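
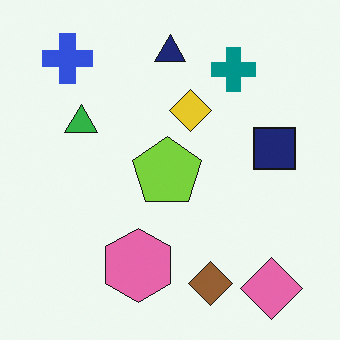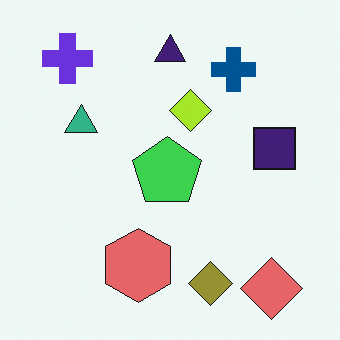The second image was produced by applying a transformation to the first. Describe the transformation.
The transformation is: hue-shifted by a small amount.

Every shape's color has rotated by the same amount around the hue wheel — a uniform hue shift.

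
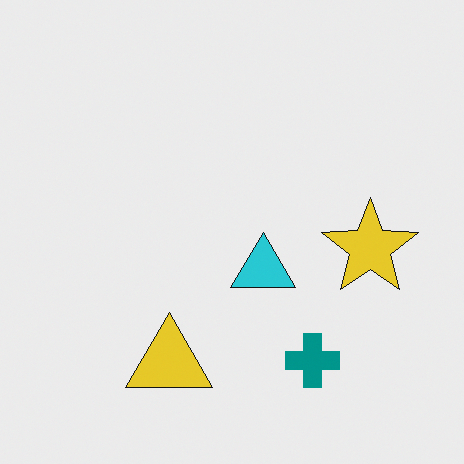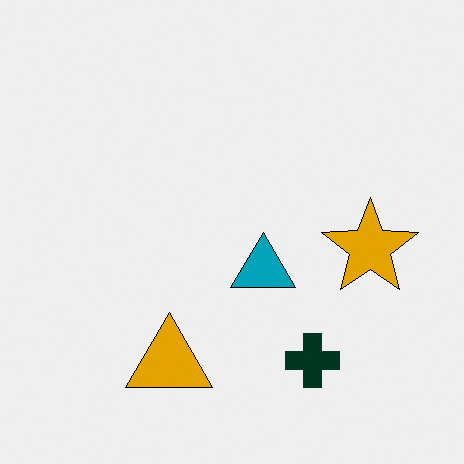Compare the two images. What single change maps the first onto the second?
Boosted in contrast.

Tones are pushed away from mid-grey across the whole image — a global contrast change.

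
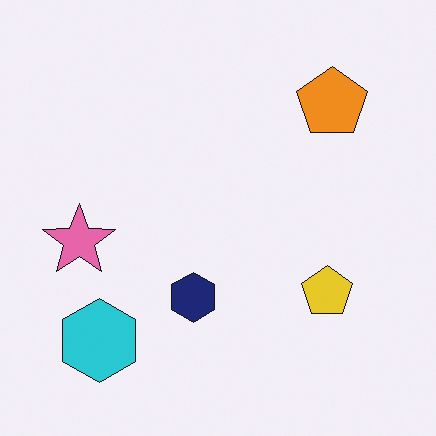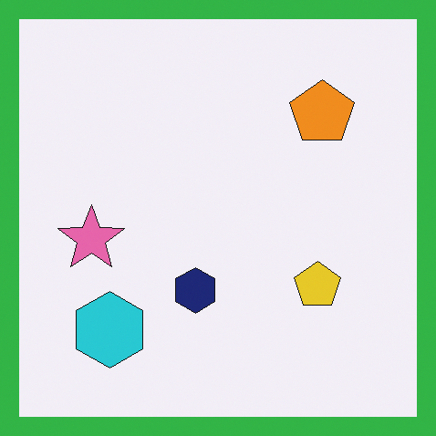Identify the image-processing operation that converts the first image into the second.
It was framed with a green border.

A solid green frame runs around the edge of the second image, with the content slightly shrunk inside it.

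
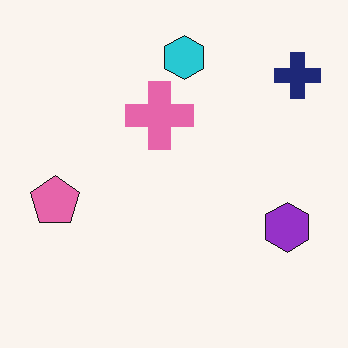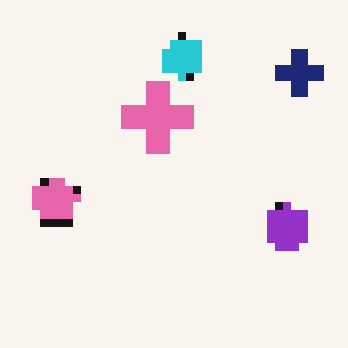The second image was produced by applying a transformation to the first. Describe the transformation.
Pixelated into visible square blocks.

Shapes are reduced to large square blocks; fine edges and outlines are lost — a downscale-then-upscale (mosaic) effect.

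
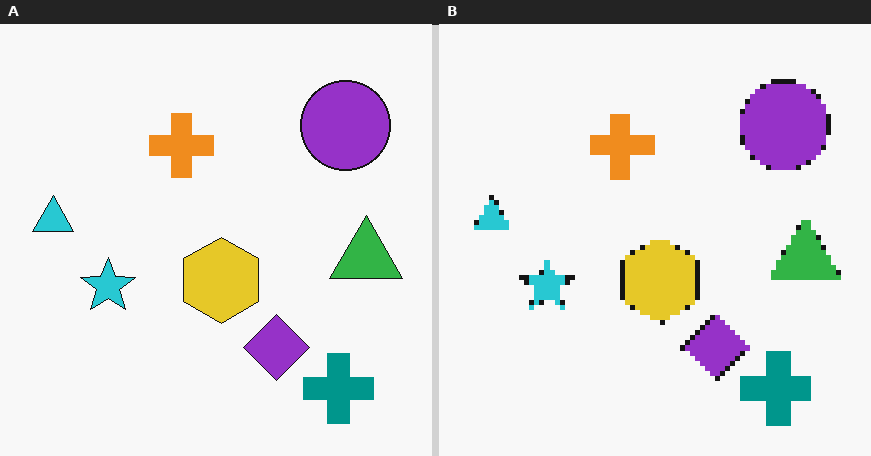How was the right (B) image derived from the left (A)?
The transformation is: lightly pixelated (a mild mosaic effect).

Shapes are reduced to large square blocks; fine edges and outlines are lost — a downscale-then-upscale (mosaic) effect.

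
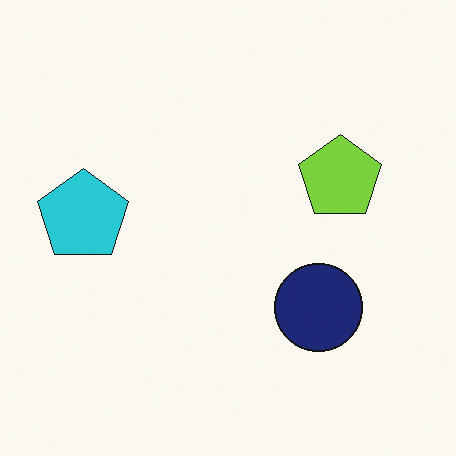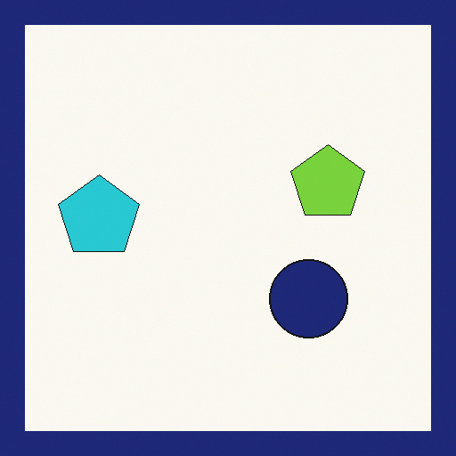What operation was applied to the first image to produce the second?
It was framed with a navy border.

A solid navy frame runs around the edge of the second image, with the content slightly shrunk inside it.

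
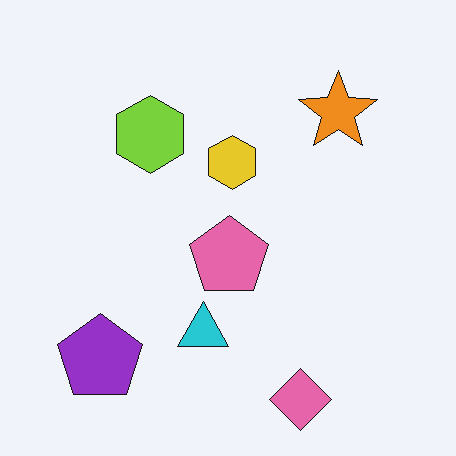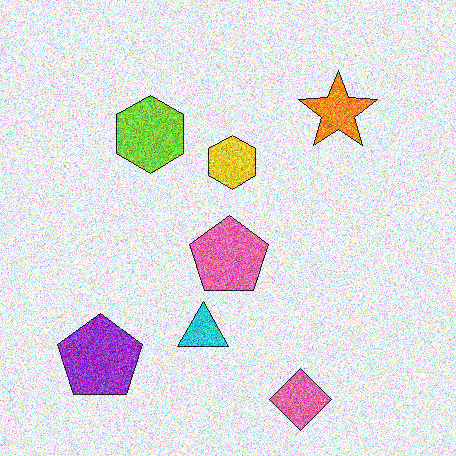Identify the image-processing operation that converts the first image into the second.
It was degraded with a thick layer of grain.

Random speckle covers the whole image, including the flat background.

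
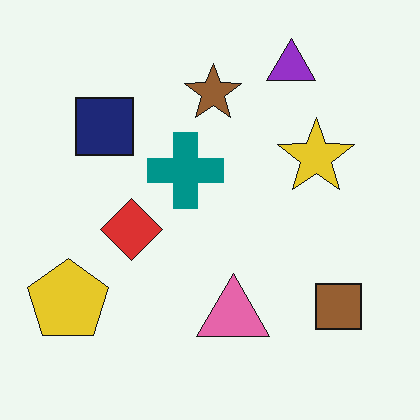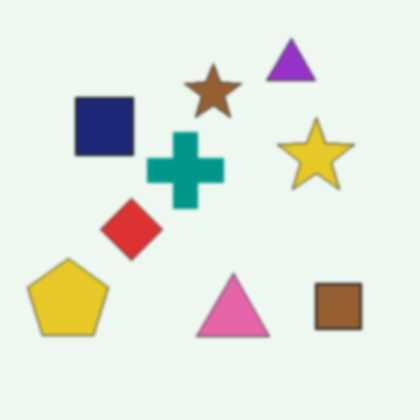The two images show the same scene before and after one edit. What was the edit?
This is the original image slightly softened.

Shape edges and outlines are uniformly softened across the whole image.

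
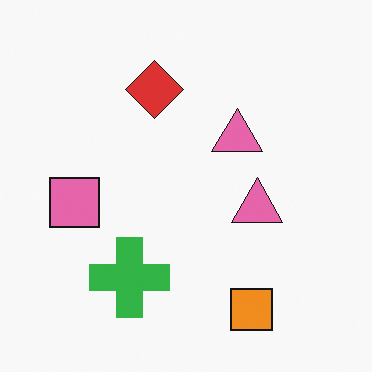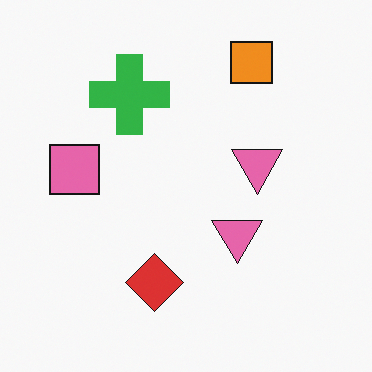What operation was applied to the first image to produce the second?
This is the original image flipped vertically (top ↔ bottom).

The orange square is in the bottom-right of the first image and the top-right of the second — shapes on opposite sides of the horizontal midline have swapped in a mirror flip.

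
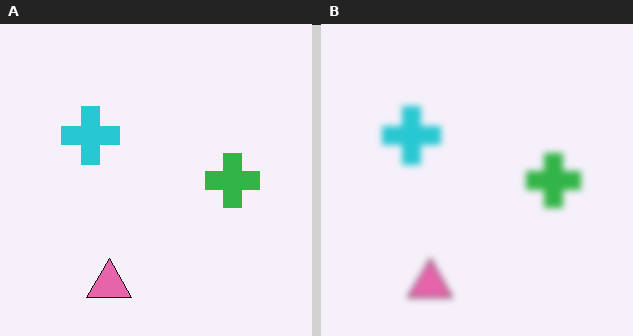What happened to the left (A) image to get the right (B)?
The right (B) image is the left (A) moderately blurred.

Shape edges and outlines are uniformly softened across the whole image.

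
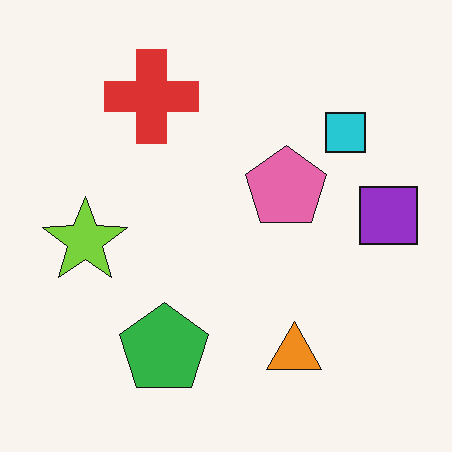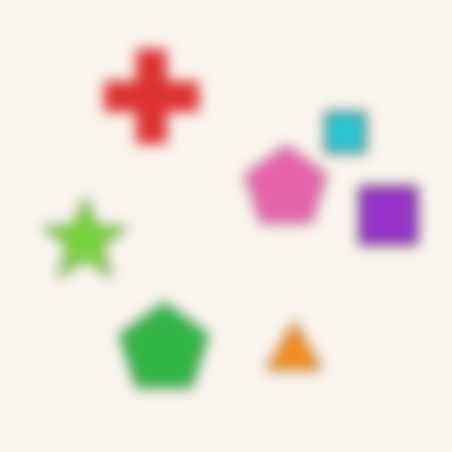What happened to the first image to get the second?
The transformation is: strongly gaussian-blurred.

Shape edges and outlines are uniformly softened across the whole image.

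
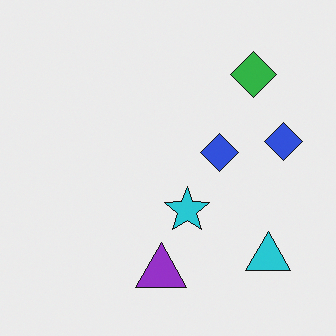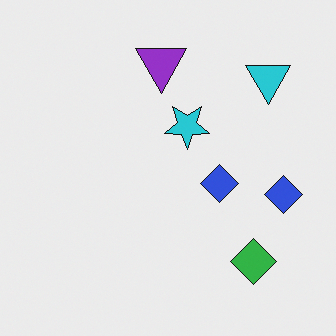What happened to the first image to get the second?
It was flipped vertically (top ↔ bottom).

The purple triangle is in the bottom of the first image and the top of the second — shapes on opposite sides of the horizontal midline have swapped in a mirror flip.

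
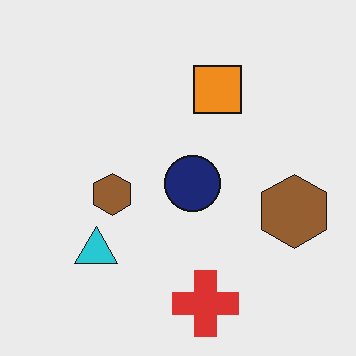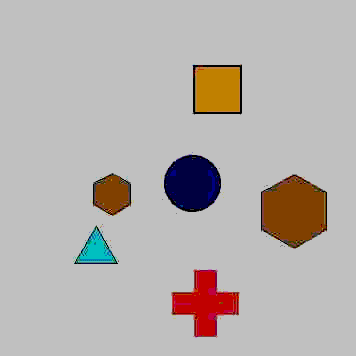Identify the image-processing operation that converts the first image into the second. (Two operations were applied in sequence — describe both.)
The transformation is: heavily JPEG-compressed with obvious blocking artifacts, then heavily posterized to just a handful of flat colors.

Blocky 8×8 compression artifacts appear around shape edges and the flat background shows ringing — characteristic JPEG degradation. Each flat color has snapped to a coarser quantized level — most visibly, the near-white background has dropped to a flat grey.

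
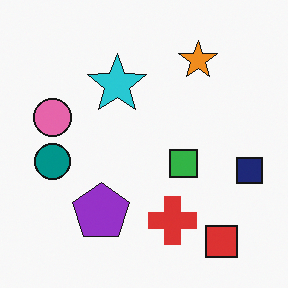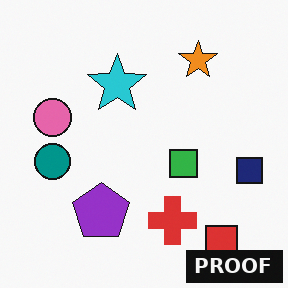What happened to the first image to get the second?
The image was watermarked with the text "PROOF" in the lower-right corner.

A dark label reading "PROOF" appears in the lower-right corner.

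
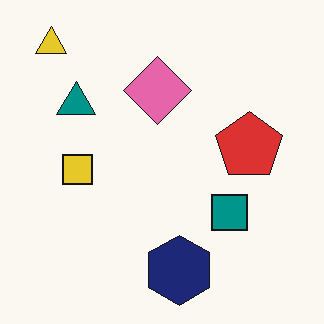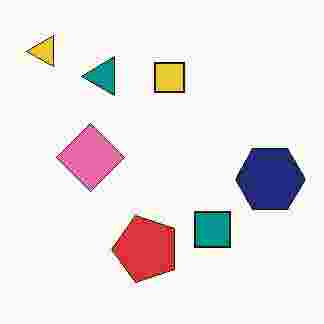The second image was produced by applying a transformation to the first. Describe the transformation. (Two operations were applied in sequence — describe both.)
The image was heavily JPEG-compressed with obvious blocking artifacts, then transposed (reflected across the top-left ↔ bottom-right diagonal).

Blocky 8×8 compression artifacts appear around shape edges and the flat background shows ringing — characteristic JPEG degradation. Shapes have swapped their row and column positions — what was in the top-right is now in the bottom-left — a diagonal reflection.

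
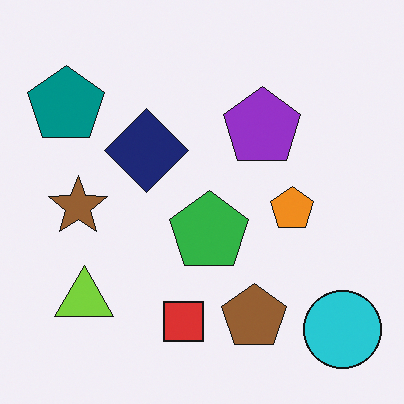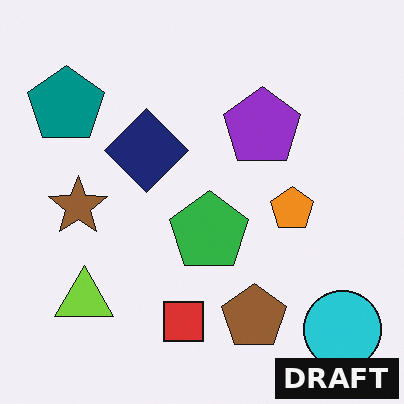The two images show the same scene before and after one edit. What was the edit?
The image was watermarked with the text "DRAFT" in the lower-right corner.

A dark label reading "DRAFT" appears in the lower-right corner.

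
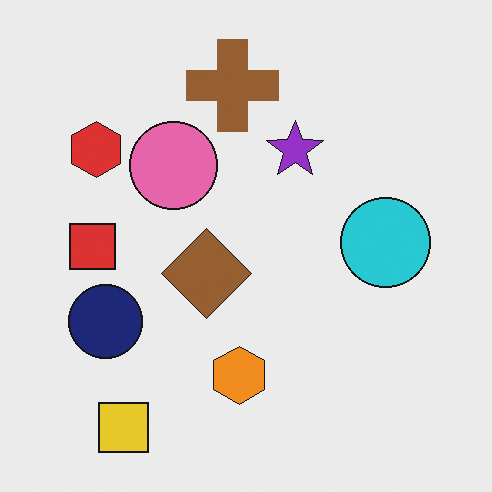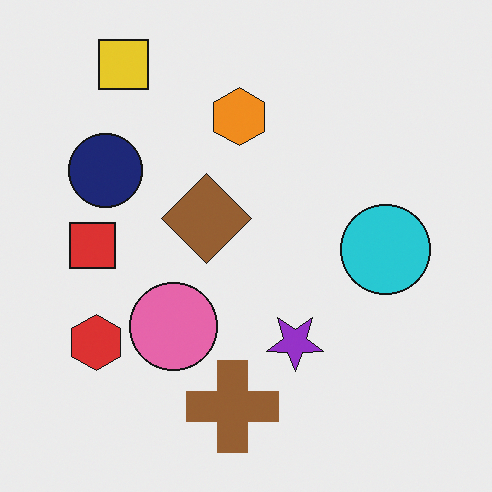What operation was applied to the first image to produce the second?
It was flipped vertically (top ↔ bottom).

The yellow square is in the bottom-left of the first image and the top-left of the second — shapes on opposite sides of the horizontal midline have swapped in a mirror flip.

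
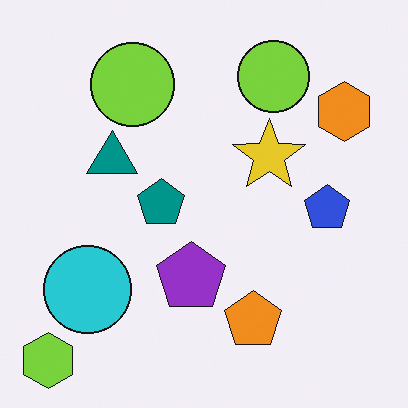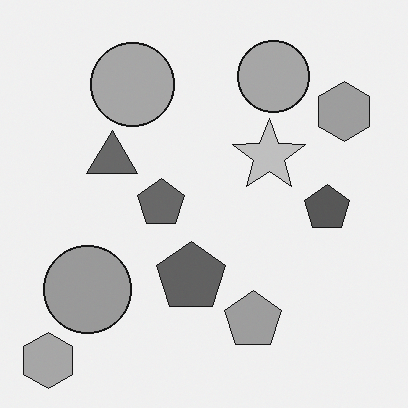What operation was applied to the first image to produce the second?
This is the original image converted to grayscale.

All color is removed — every shape is now a shade of grey.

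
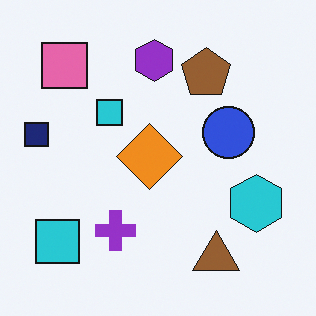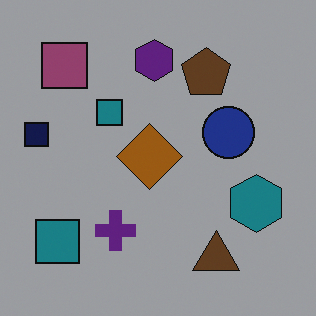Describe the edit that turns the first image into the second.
The transformation is: substantially darkened.

Every pixel — background and shapes alike — is uniformly darkened.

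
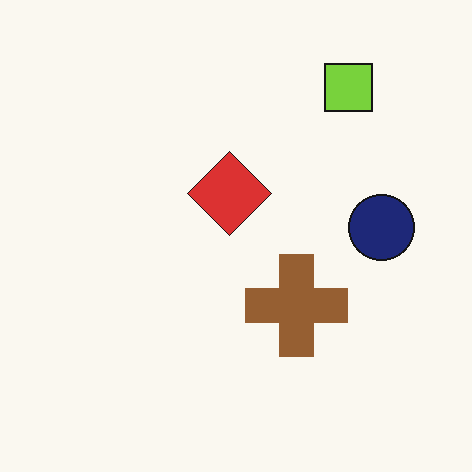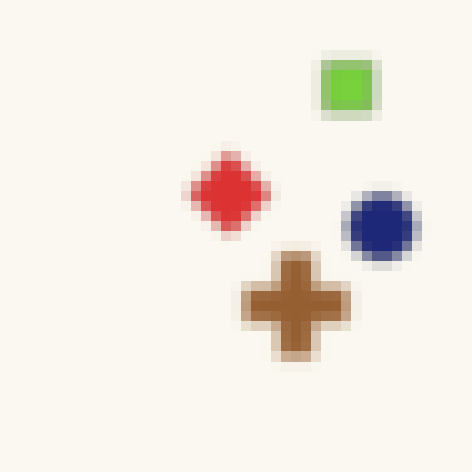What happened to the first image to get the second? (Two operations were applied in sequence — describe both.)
It was heavily blurred, then heavily pixelated into large blocks.

Shape edges and outlines are uniformly softened across the whole image. Shapes are reduced to large square blocks; fine edges and outlines are lost — a downscale-then-upscale (mosaic) effect.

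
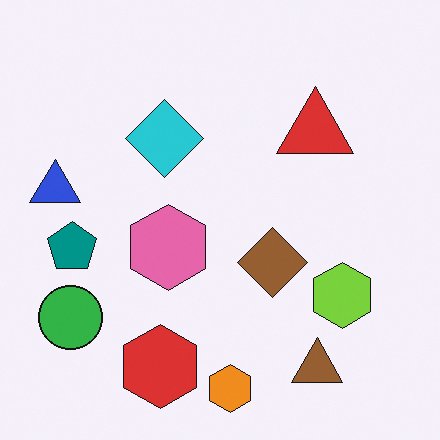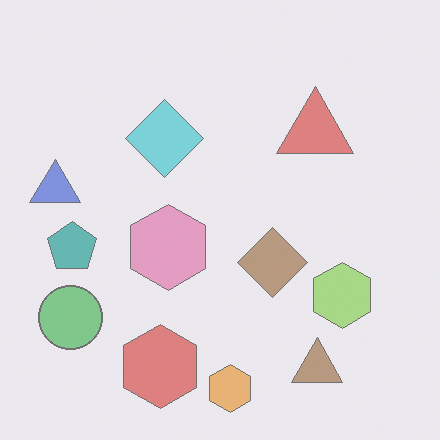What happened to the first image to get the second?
The image was washed out (contrast reduced).

Tones are pushed toward mid-grey across the whole image — a global contrast change.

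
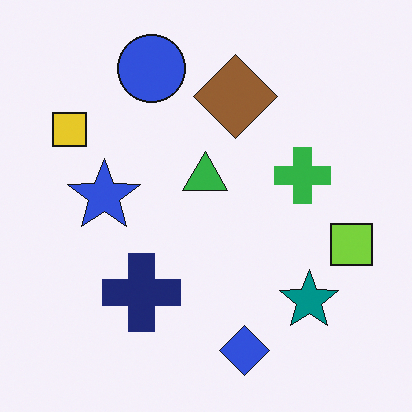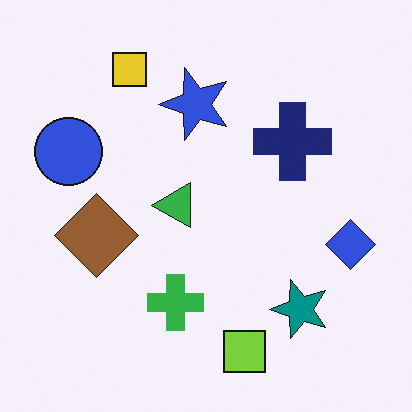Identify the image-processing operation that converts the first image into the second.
This is the original image transposed (reflected across the top-left ↔ bottom-right diagonal).

Shapes have swapped their row and column positions — what was in the top-right is now in the bottom-left — a diagonal reflection.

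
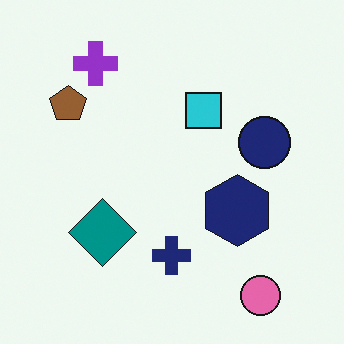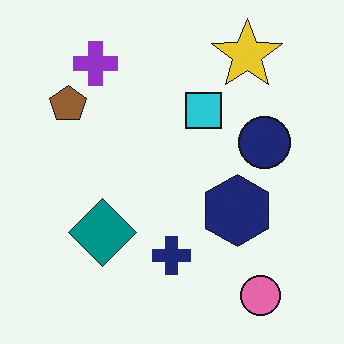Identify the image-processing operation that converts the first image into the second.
This is the original image overlaid with an additional yellow star.

A yellow star appears in the second image that is absent from the first.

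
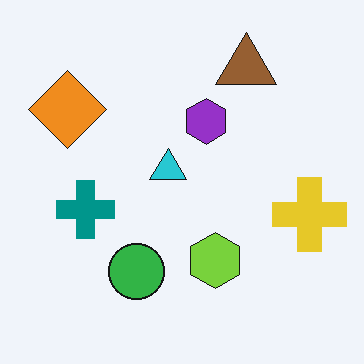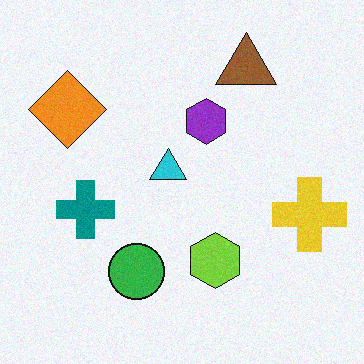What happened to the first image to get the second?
The transformation is: degraded with a light layer of grain.

Random speckle covers the whole image, including the flat background.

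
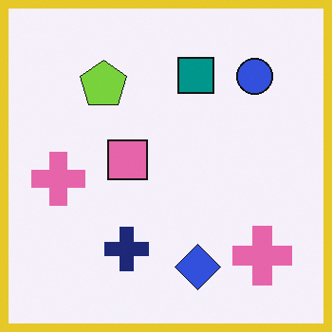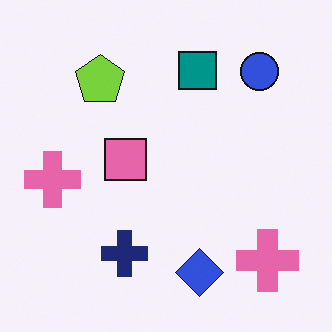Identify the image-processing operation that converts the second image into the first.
The first image is the second framed with a yellow border.

A solid yellow frame runs around the edge of the first image, with the content slightly shrunk inside it.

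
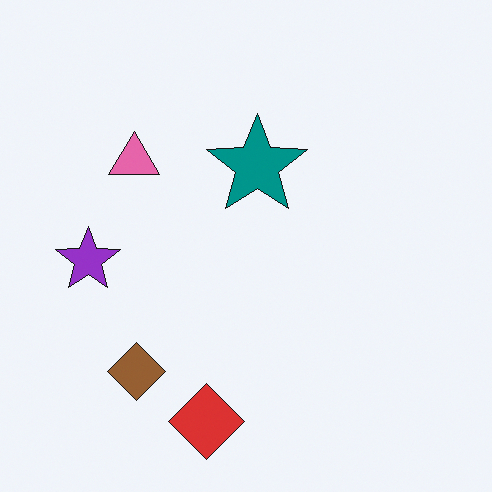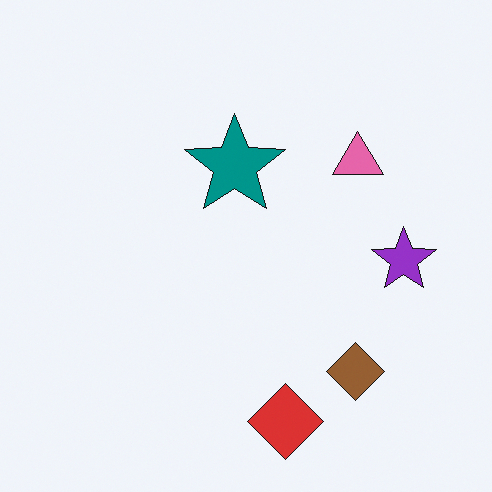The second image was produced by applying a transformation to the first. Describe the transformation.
The second image is the first flipped horizontally (left ↔ right).

The purple star is in the left of the first image and the right of the second — shapes on opposite sides of the vertical midline have swapped in a mirror flip.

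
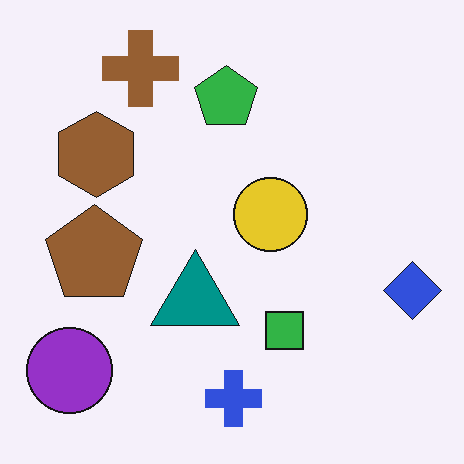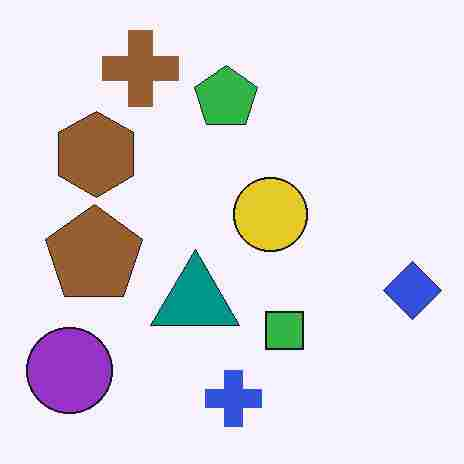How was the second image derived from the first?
This is the original image heavily JPEG-compressed with obvious blocking artifacts.

Blocky 8×8 compression artifacts appear around shape edges and the flat background shows ringing — characteristic JPEG degradation.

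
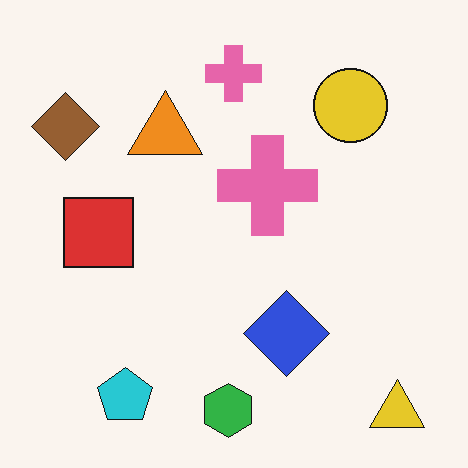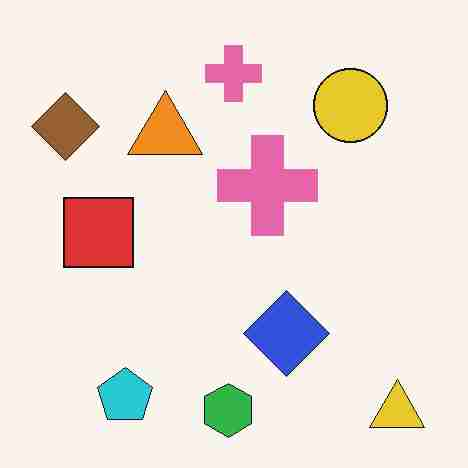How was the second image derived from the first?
The transformation is: heavily JPEG-compressed with obvious blocking artifacts.

Blocky 8×8 compression artifacts appear around shape edges and the flat background shows ringing — characteristic JPEG degradation.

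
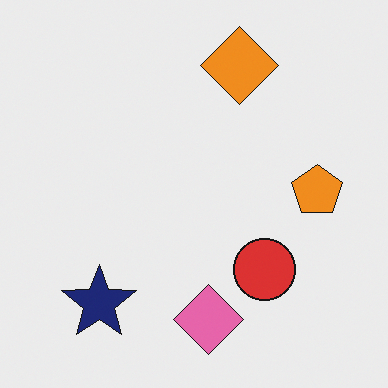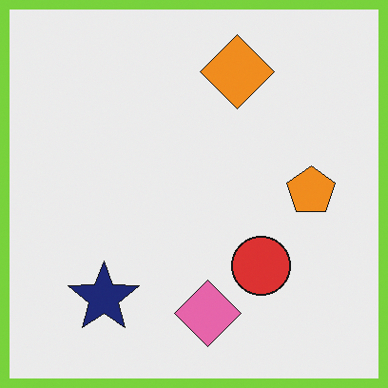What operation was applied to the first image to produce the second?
The second image is the first framed with a lime border.

A solid lime frame runs around the edge of the second image, with the content slightly shrunk inside it.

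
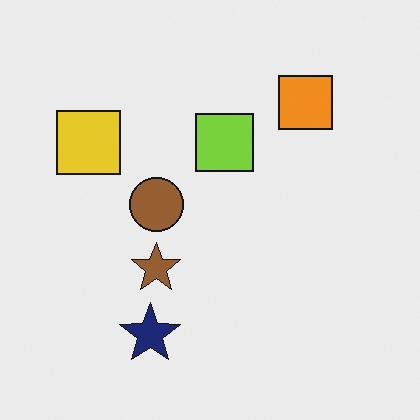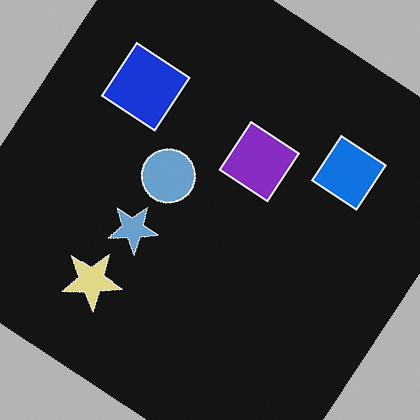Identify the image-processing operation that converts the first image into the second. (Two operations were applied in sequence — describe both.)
The second image is the first color-inverted (negative), then rotated clockwise by a large amount — several tens of degrees.

The light background has become dark and every shape's color is its complement — a photographic negative. Every shape is tilted by the same angle and the image corners show triangular fill wedges — a whole-image rotation by a non-right angle.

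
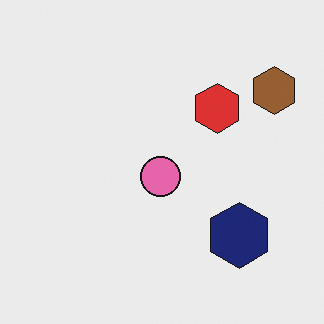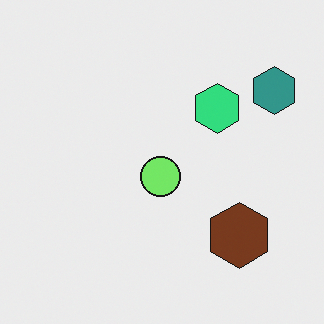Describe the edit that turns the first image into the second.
The transformation is: hue-shifted through roughly a third of the color wheel.

Every shape's color has rotated by the same amount around the hue wheel — a uniform hue shift.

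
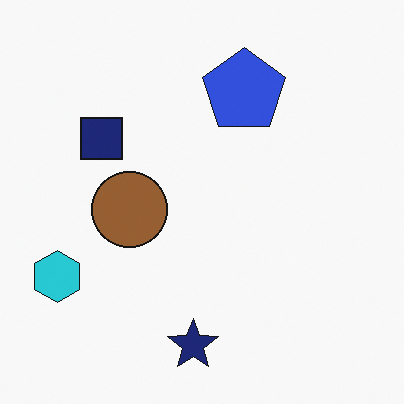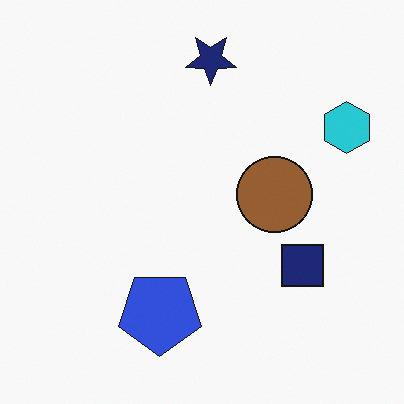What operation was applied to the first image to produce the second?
Rotated 180°.

The cyan hexagon sits in the bottom-left of the first image and the top-right of the second — consistent with a whole-image 180° rotation.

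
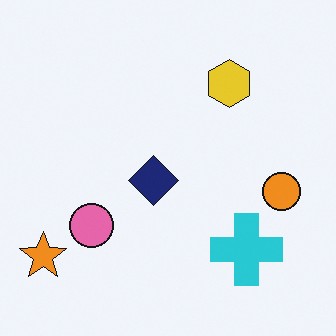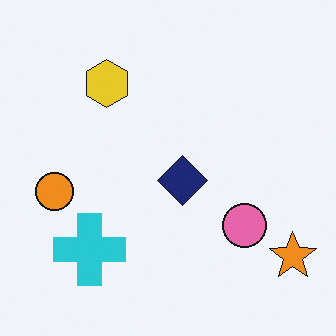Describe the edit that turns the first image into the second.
The second image is the first flipped horizontally (left ↔ right).

The orange star is in the bottom-left of the first image and the bottom-right of the second — shapes on opposite sides of the vertical midline have swapped in a mirror flip.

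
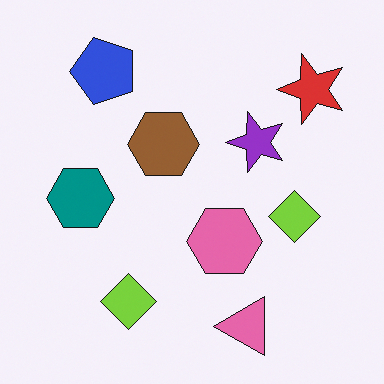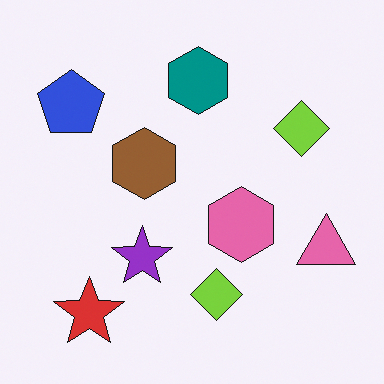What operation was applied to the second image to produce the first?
The transformation is: transposed (reflected across the top-left ↔ bottom-right diagonal).

Shapes have swapped their row and column positions — what was in the top-right is now in the bottom-left — a diagonal reflection.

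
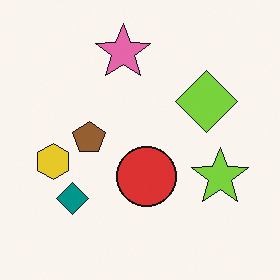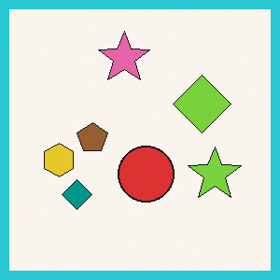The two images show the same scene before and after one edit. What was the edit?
Framed with a cyan border.

A solid cyan frame runs around the edge of the second image, with the content slightly shrunk inside it.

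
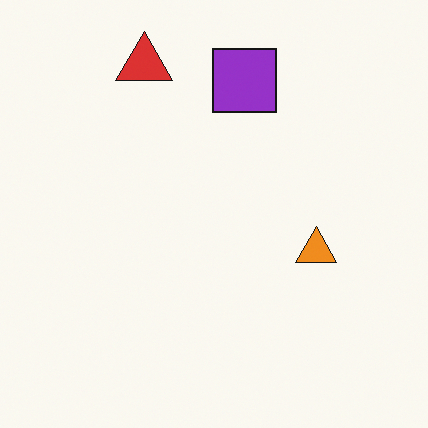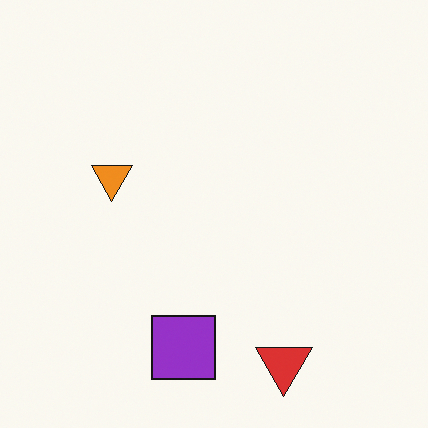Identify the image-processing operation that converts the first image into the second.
This is the original image rotated 180°.

The red triangle sits in the top of the first image and the bottom of the second — consistent with a whole-image 180° rotation.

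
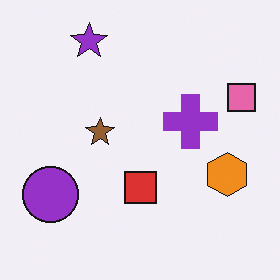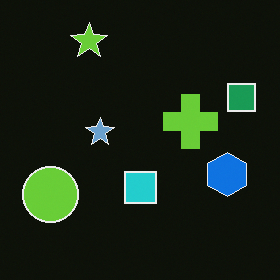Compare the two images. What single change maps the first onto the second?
It was color-inverted (negative).

The light background has become dark and every shape's color is its complement — a photographic negative.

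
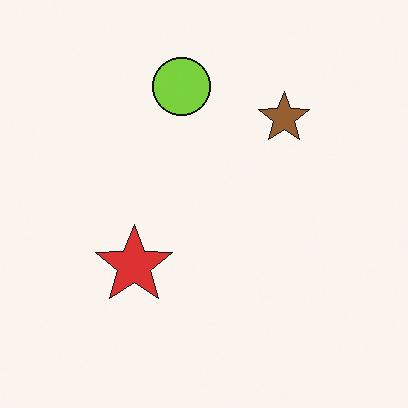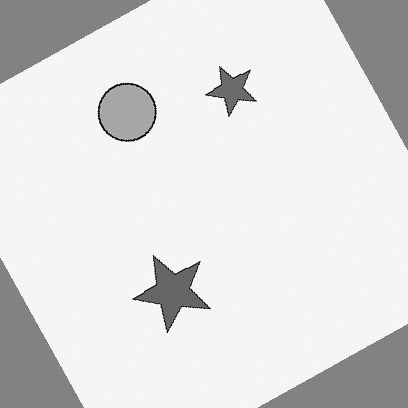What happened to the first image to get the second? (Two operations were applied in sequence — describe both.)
It was rotated counter-clockwise by a moderate amount, then converted to grayscale.

Every shape is tilted by the same angle and the image corners show triangular fill wedges — a whole-image rotation by a non-right angle. All color is removed — every shape is now a shade of grey.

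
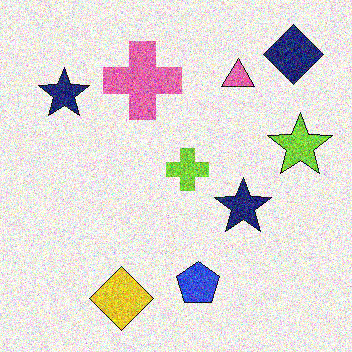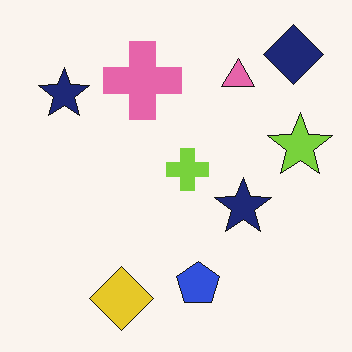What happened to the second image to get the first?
It was degraded with a thick layer of grain.

Random speckle covers the whole image, including the flat background.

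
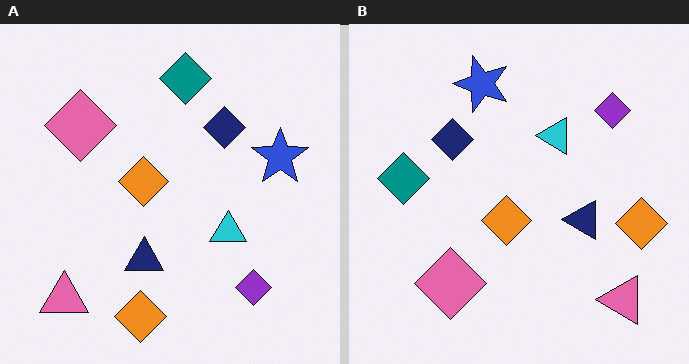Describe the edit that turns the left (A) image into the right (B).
It was rotated 90° counter-clockwise.

The pink triangle sits in the bottom-left of the left (A) image and the bottom-right of the right (B) — consistent with a whole-image 90° counter-clockwise rotation.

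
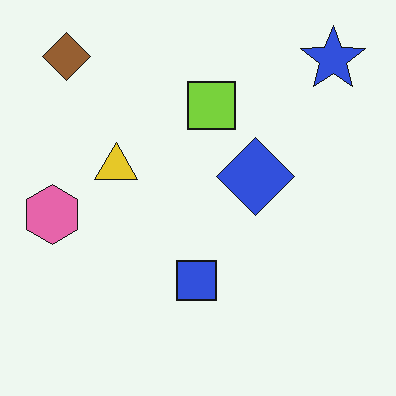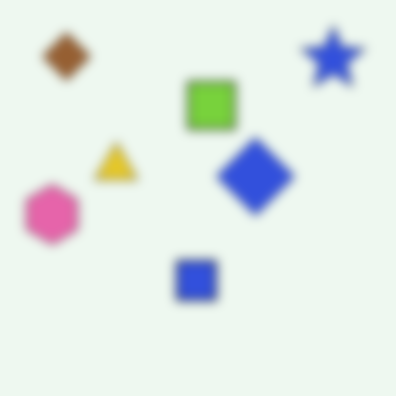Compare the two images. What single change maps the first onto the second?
The second image is the first strongly gaussian-blurred.

Shape edges and outlines are uniformly softened across the whole image.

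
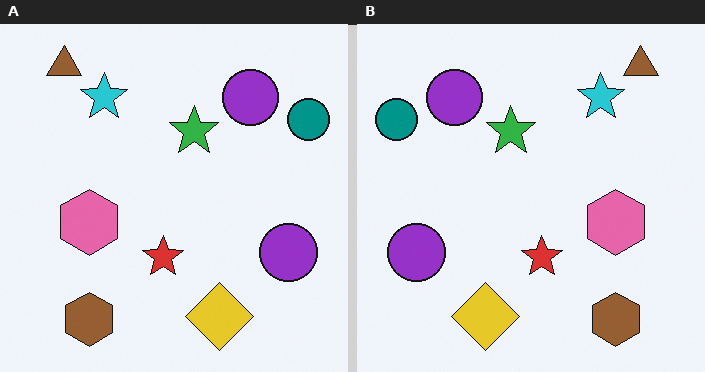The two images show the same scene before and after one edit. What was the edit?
The right (B) image is the left (A) flipped horizontally (left ↔ right).

The teal circle is in the top-right of the left (A) image and the top-left of the right (B) — shapes on opposite sides of the vertical midline have swapped in a mirror flip.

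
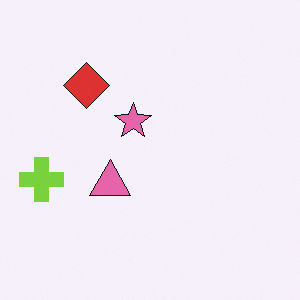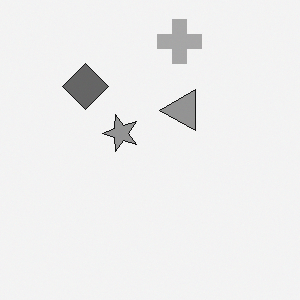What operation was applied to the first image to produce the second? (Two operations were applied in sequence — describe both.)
Converted to grayscale, then transposed (reflected across the top-left ↔ bottom-right diagonal).

All color is removed — every shape is now a shade of grey. Shapes have swapped their row and column positions — what was in the top-right is now in the bottom-left — a diagonal reflection.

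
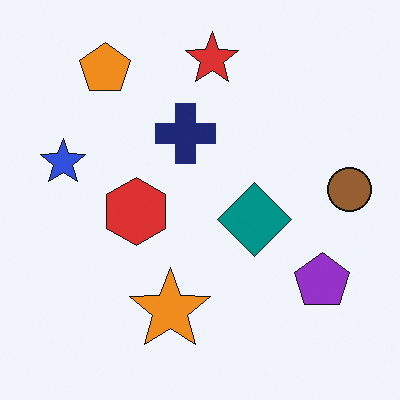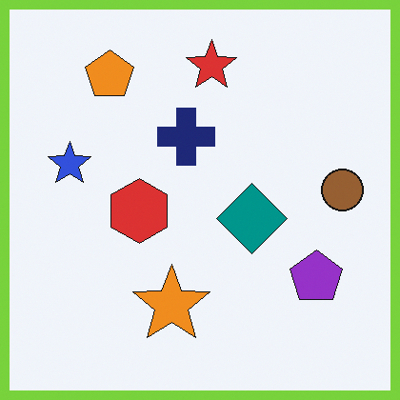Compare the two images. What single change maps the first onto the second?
Framed with a lime border.

A solid lime frame runs around the edge of the second image, with the content slightly shrunk inside it.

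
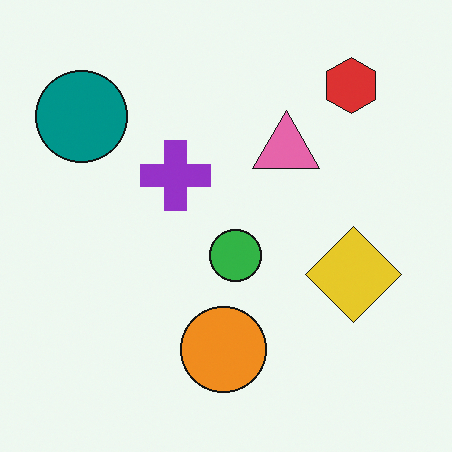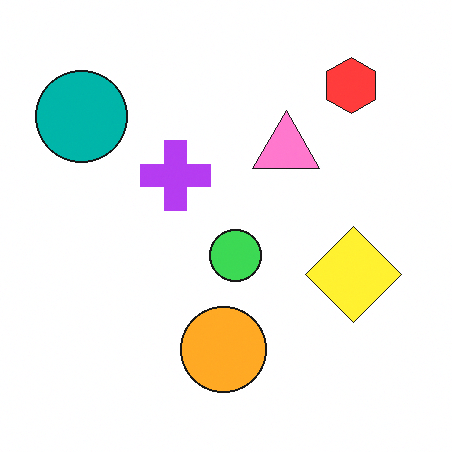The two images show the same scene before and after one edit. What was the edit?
The image was slightly brightened.

Every pixel — background and shapes alike — is uniformly brightened.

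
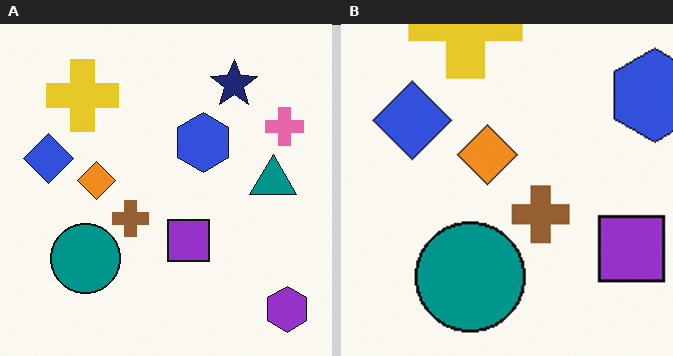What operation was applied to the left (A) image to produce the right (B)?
The image was cropped slightly and scaled back up.

The visible shapes are larger and the field of view is narrower; shapes near the original edges may be partly or wholly outside the frame — a crop-and-rescale.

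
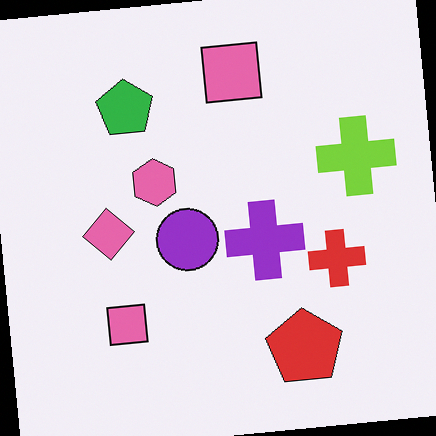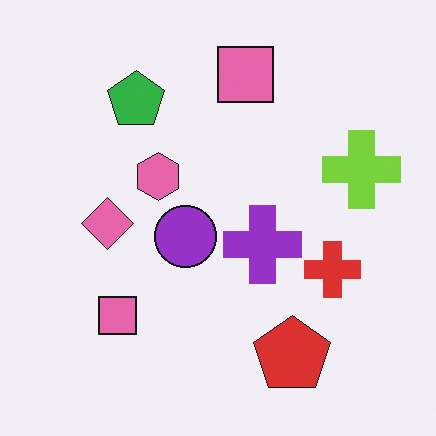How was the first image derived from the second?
The image was rotated counter-clockwise by a small amount.

Every shape is tilted by the same angle and the image corners show triangular fill wedges — a whole-image rotation by a non-right angle.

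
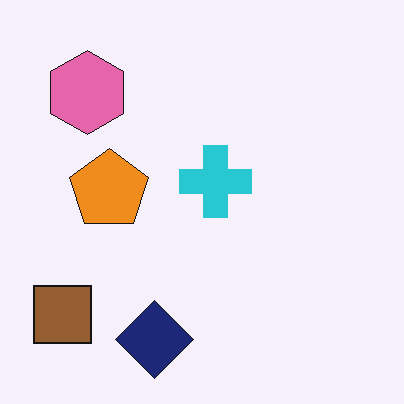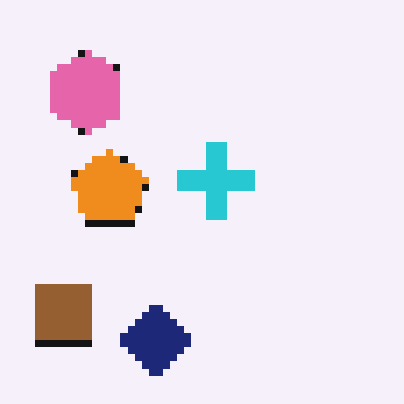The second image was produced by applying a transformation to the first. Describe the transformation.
The image was moderately pixelated.

Shapes are reduced to large square blocks; fine edges and outlines are lost — a downscale-then-upscale (mosaic) effect.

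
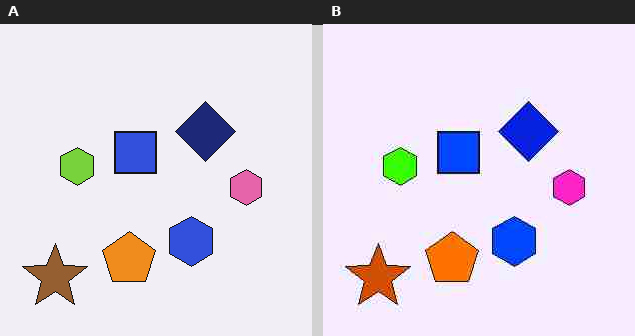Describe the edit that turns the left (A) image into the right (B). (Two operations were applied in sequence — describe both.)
The right (B) image is the left (A) heavily oversaturated, then degraded with heavy JPEG compression.

All colors are more vivid — a global saturation change. Blocky 8×8 compression artifacts appear around shape edges and the flat background shows ringing — characteristic JPEG degradation.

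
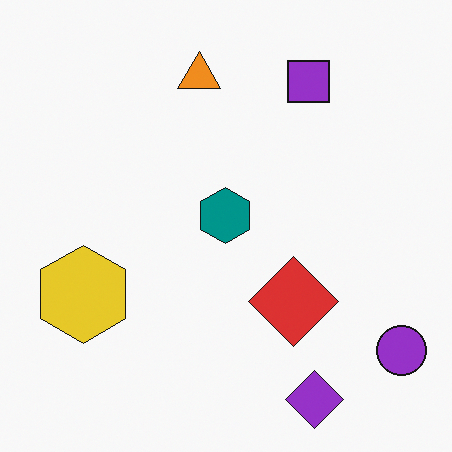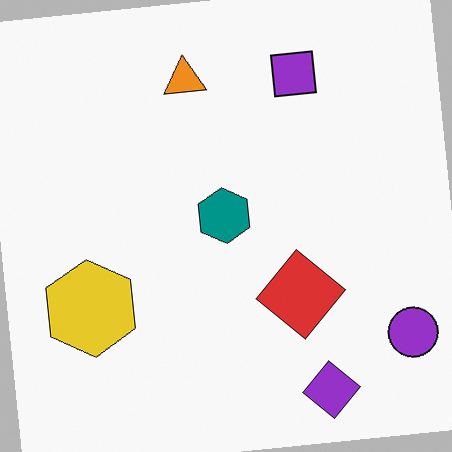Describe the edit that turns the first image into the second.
This is the original image rotated counter-clockwise by a small amount.

Every shape is tilted by the same angle and the image corners show triangular fill wedges — a whole-image rotation by a non-right angle.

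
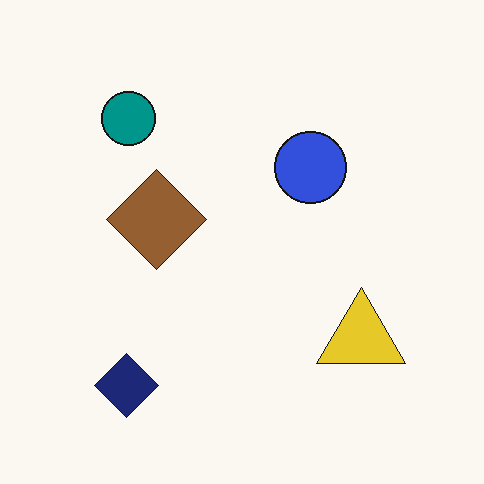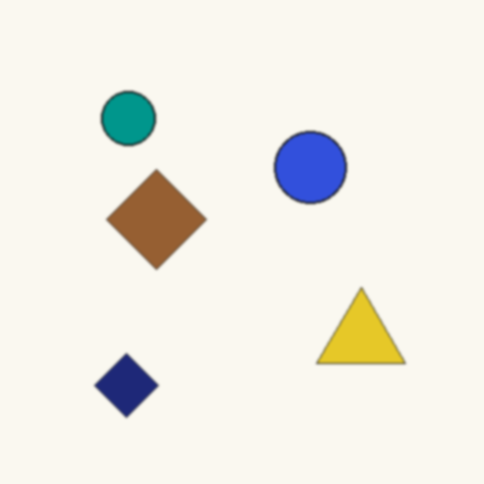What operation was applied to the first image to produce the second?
The image was lightly blurred.

Shape edges and outlines are uniformly softened across the whole image.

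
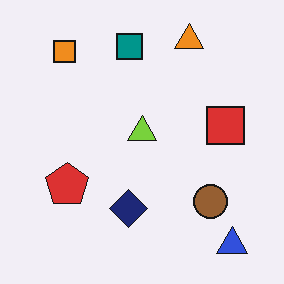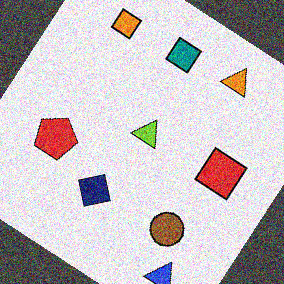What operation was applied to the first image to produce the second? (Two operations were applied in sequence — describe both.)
This is the original image rotated clockwise by a large amount — several tens of degrees, then degraded with a thick layer of grain.

Every shape is tilted by the same angle and the image corners show triangular fill wedges — a whole-image rotation by a non-right angle. Random speckle covers the whole image, including the flat background.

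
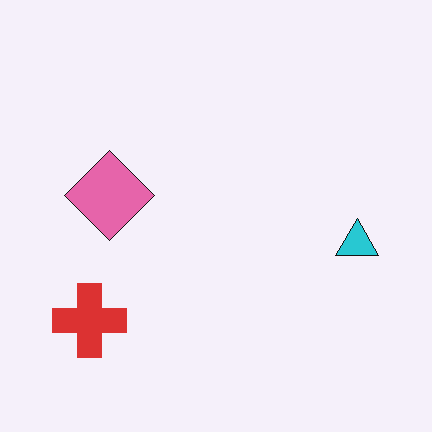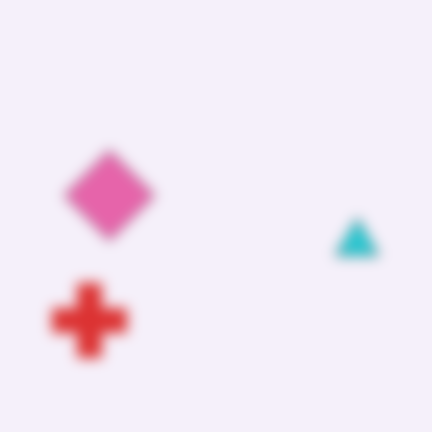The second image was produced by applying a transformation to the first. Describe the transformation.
The transformation is: heavily blurred.

Shape edges and outlines are uniformly softened across the whole image.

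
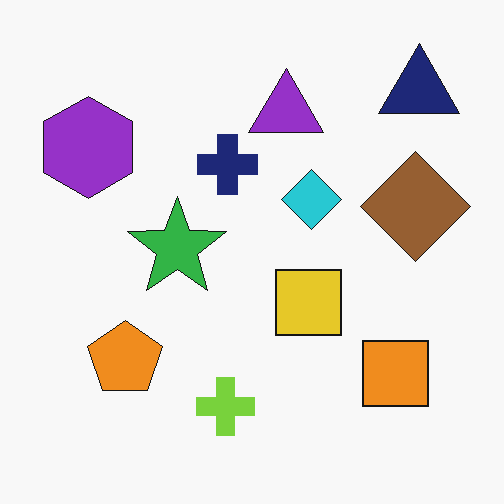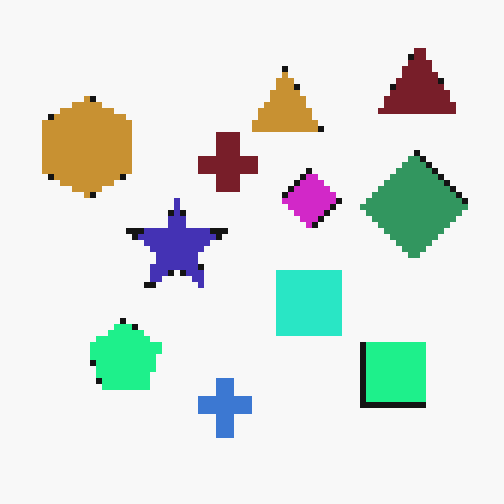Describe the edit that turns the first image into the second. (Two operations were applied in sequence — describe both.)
The image was moderately pixelated, then hue-shifted noticeably.

Shapes are reduced to large square blocks; fine edges and outlines are lost — a downscale-then-upscale (mosaic) effect. Every shape's color has rotated by the same amount around the hue wheel — a uniform hue shift.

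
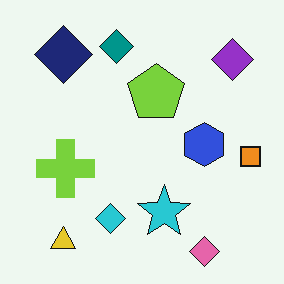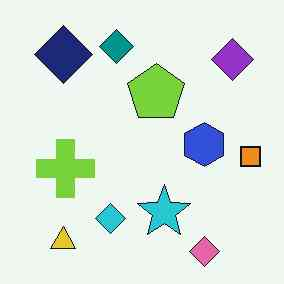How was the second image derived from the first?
The second image is the first given moderate JPEG compression.

Blocky 8×8 compression artifacts appear around shape edges and the flat background shows ringing — characteristic JPEG degradation.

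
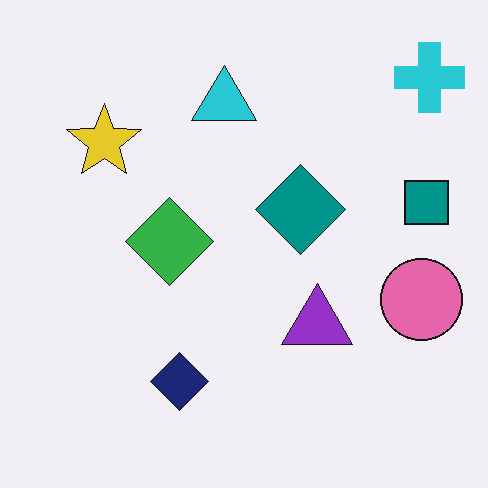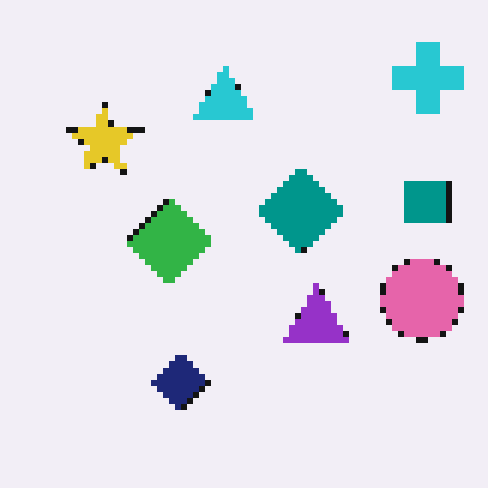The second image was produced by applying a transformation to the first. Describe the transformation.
The second image is the first moderately pixelated.

Shapes are reduced to large square blocks; fine edges and outlines are lost — a downscale-then-upscale (mosaic) effect.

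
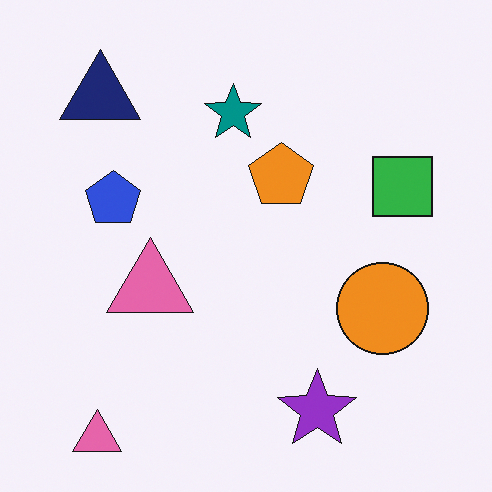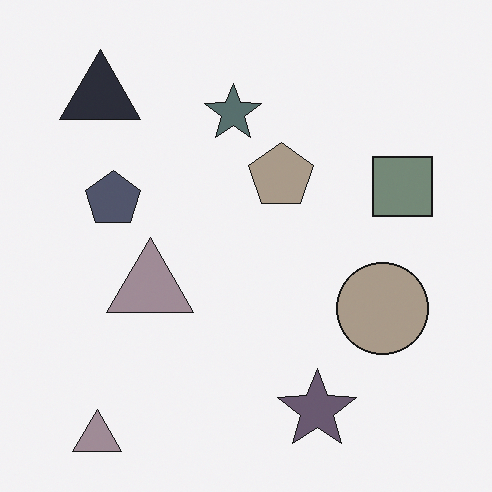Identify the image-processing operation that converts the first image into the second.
The second image is the first heavily desaturated.

All colors are more muted and greyish — a global saturation change.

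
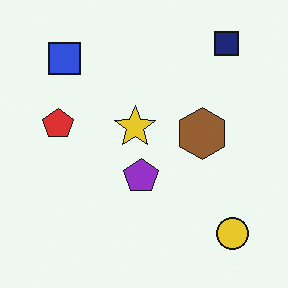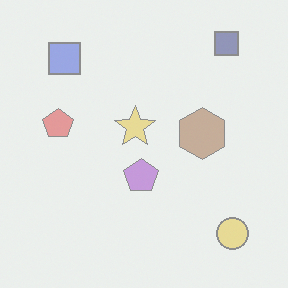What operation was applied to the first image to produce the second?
Given much lower contrast.

Tones are pushed toward mid-grey across the whole image — a global contrast change.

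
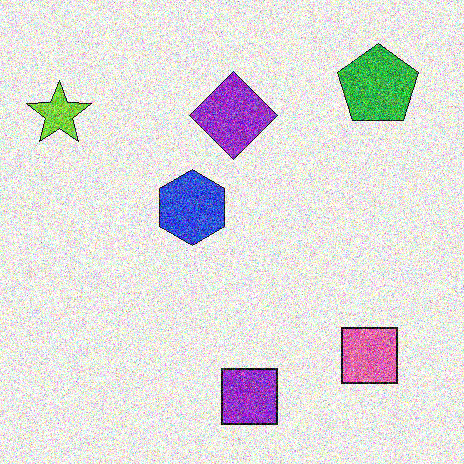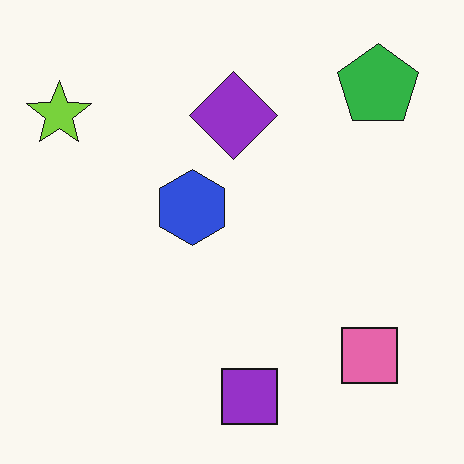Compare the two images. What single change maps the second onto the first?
The image was degraded with a thick layer of grain.

Random speckle covers the whole image, including the flat background.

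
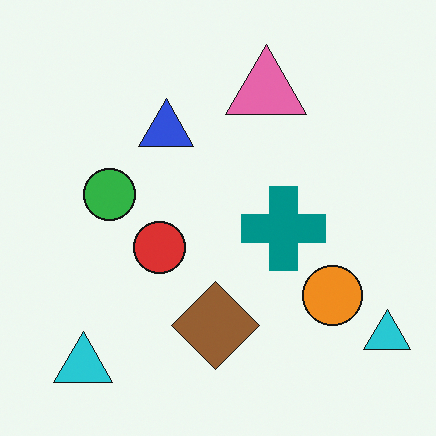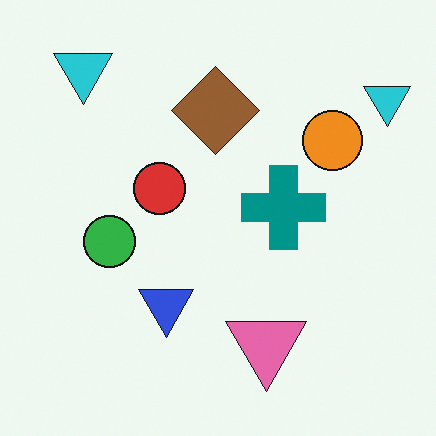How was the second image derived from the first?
Flipped vertically (top ↔ bottom).

The pink triangle is in the top of the first image and the bottom of the second — shapes on opposite sides of the horizontal midline have swapped in a mirror flip.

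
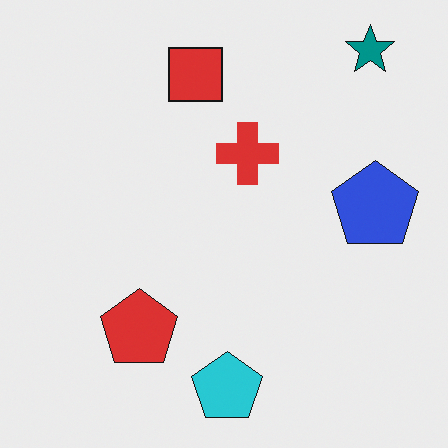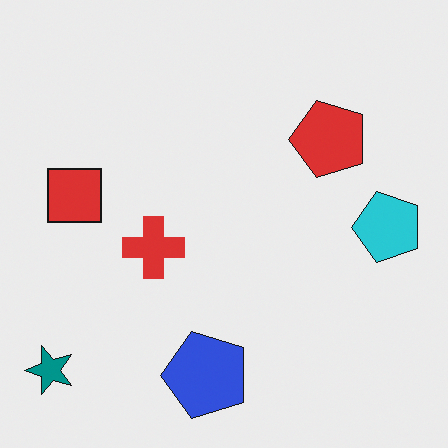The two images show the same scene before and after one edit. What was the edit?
The image was transposed (reflected across the top-left ↔ bottom-right diagonal).

Shapes have swapped their row and column positions — what was in the top-right is now in the bottom-left — a diagonal reflection.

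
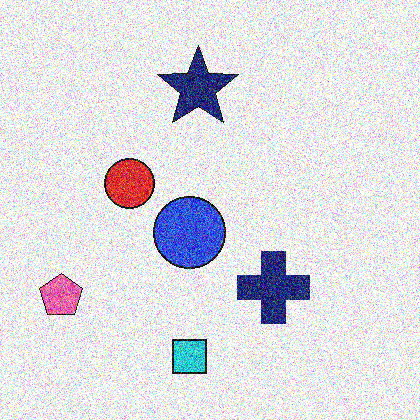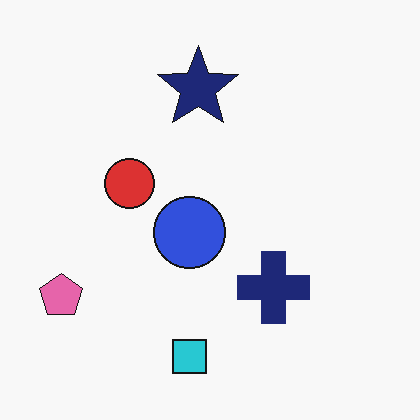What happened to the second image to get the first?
Degraded with a thick layer of grain.

Random speckle covers the whole image, including the flat background.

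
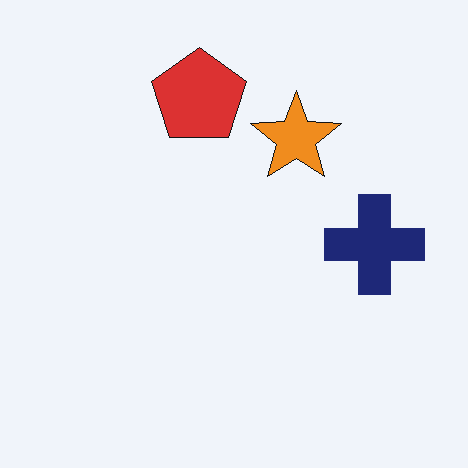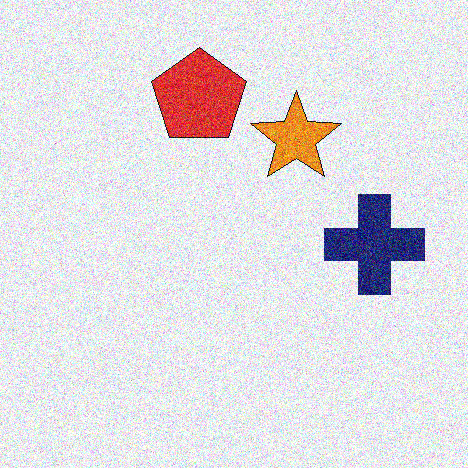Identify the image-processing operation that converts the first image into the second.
The image was degraded with heavy additive noise.

Random speckle covers the whole image, including the flat background.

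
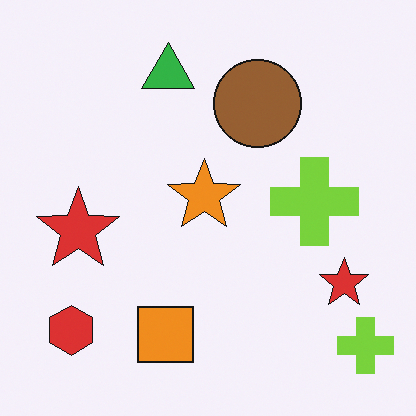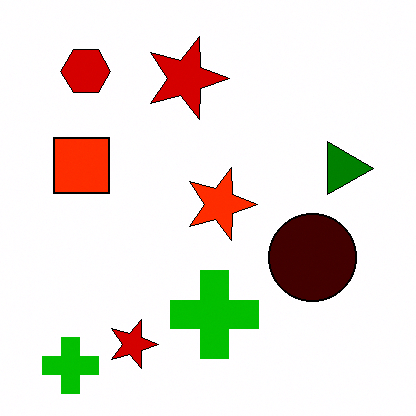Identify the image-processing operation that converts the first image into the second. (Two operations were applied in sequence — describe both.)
The second image is the first rotated 90° clockwise, then given much higher contrast.

The red hexagon sits in the bottom-left of the first image and the top-left of the second — consistent with a whole-image 90° clockwise rotation. Tones are pushed away from mid-grey across the whole image — a global contrast change.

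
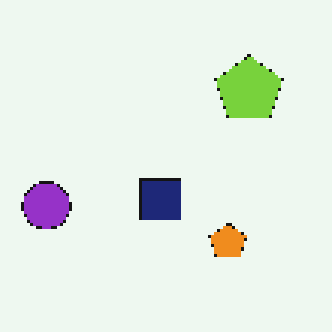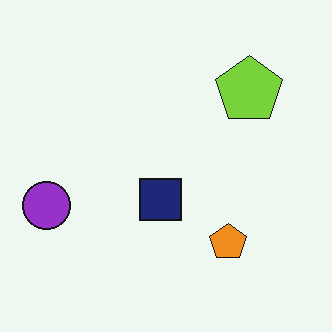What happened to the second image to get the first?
It was mildly pixelated.

Shapes are reduced to large square blocks; fine edges and outlines are lost — a downscale-then-upscale (mosaic) effect.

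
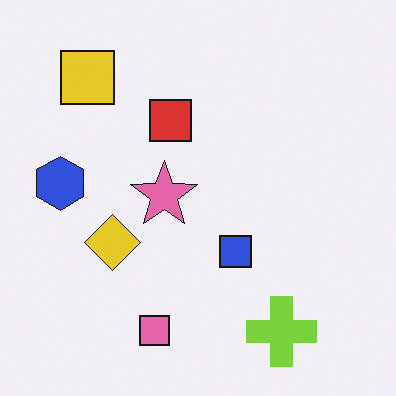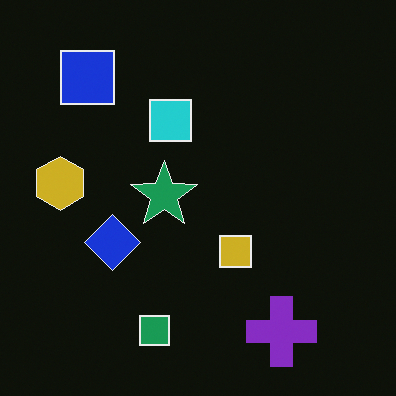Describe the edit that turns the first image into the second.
Color-inverted (negative).

The light background has become dark and every shape's color is its complement — a photographic negative.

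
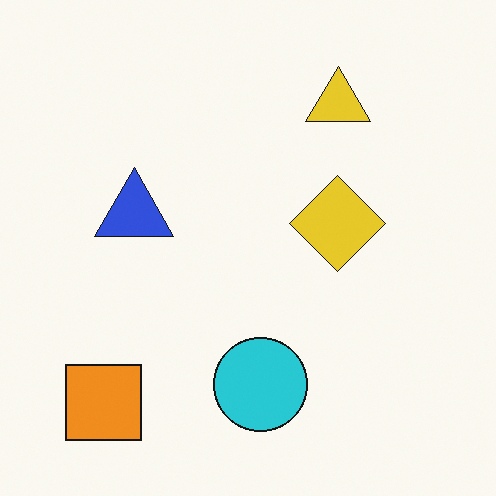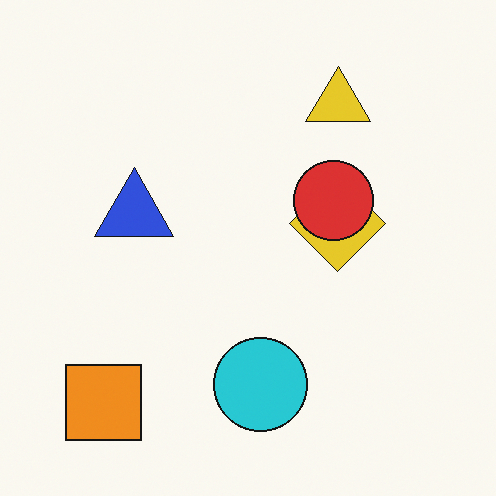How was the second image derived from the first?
The image was overlaid with an additional red circle.

A red circle appears in the second image that is absent from the first.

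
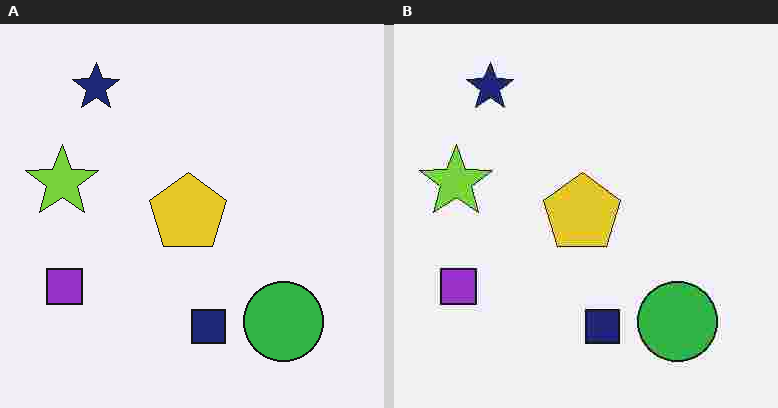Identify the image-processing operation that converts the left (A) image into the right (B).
This is the original image heavily JPEG-compressed with obvious blocking artifacts.

Blocky 8×8 compression artifacts appear around shape edges and the flat background shows ringing — characteristic JPEG degradation.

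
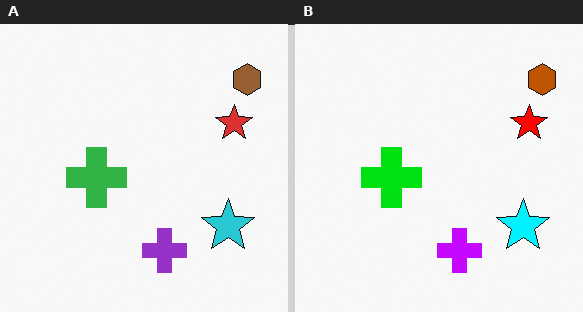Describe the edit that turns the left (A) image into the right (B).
The transformation is: heavily oversaturated.

All colors are more vivid — a global saturation change.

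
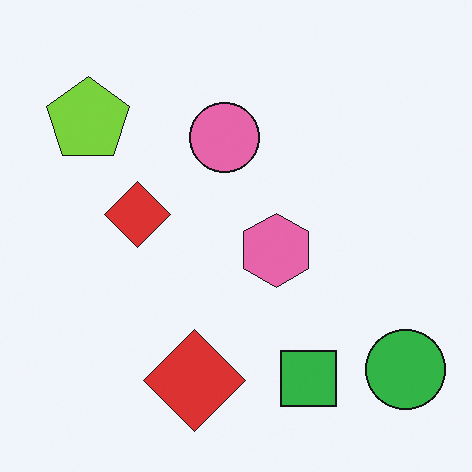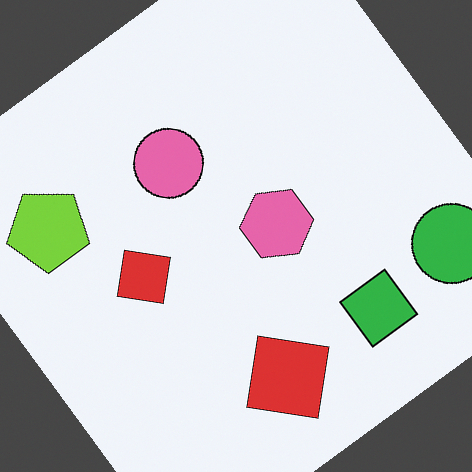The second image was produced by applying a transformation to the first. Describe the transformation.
The image was rotated counter-clockwise by a large amount — several tens of degrees.

Every shape is tilted by the same angle and the image corners show triangular fill wedges — a whole-image rotation by a non-right angle.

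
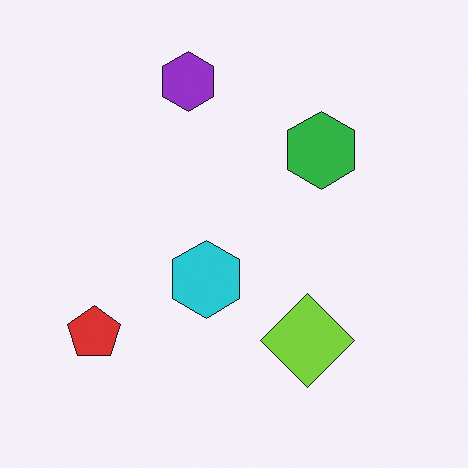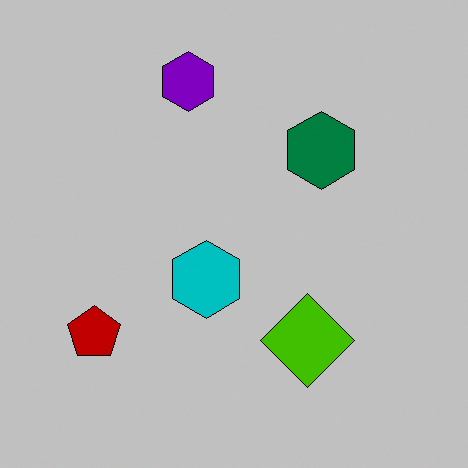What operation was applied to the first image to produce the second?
The transformation is: heavily posterized to just a handful of flat colors.

Each flat color has snapped to a coarser quantized level — most visibly, the near-white background has dropped to a flat grey.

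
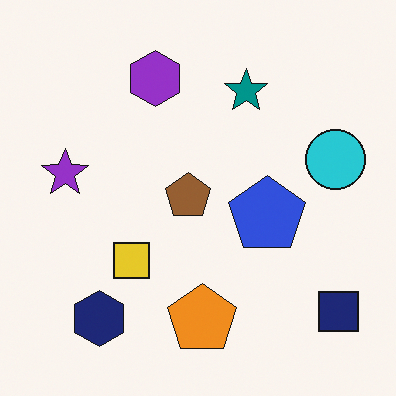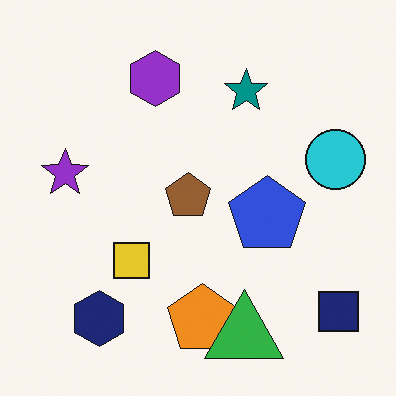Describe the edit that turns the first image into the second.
The image was overlaid with an additional green triangle.

A green triangle appears in the second image that is absent from the first.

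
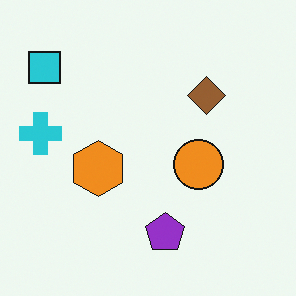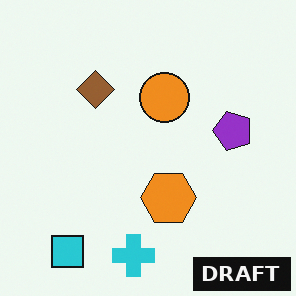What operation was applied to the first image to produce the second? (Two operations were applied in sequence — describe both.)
Rotated 90° counter-clockwise, then watermarked with the text "DRAFT" in the lower-right corner.

The cyan square sits in the top-left of the first image and the bottom-left of the second — consistent with a whole-image 90° counter-clockwise rotation. A dark label reading "DRAFT" appears in the lower-right corner.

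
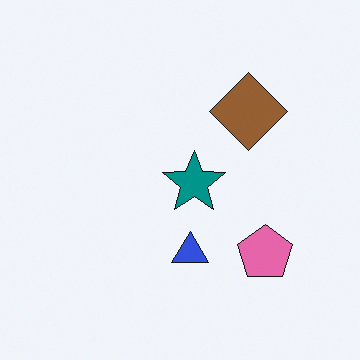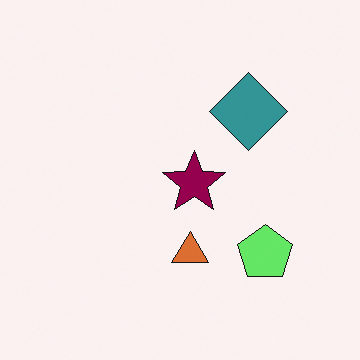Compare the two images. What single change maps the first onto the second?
This is the original image hue-shifted by a moderate amount.

Every shape's color has rotated by the same amount around the hue wheel — a uniform hue shift.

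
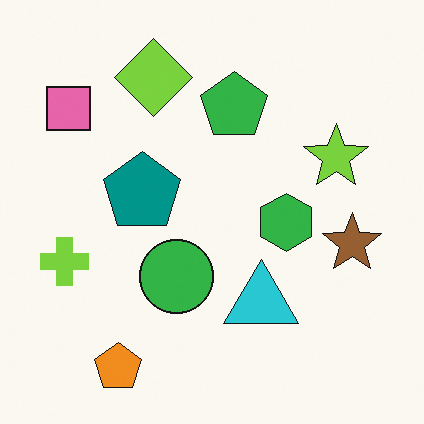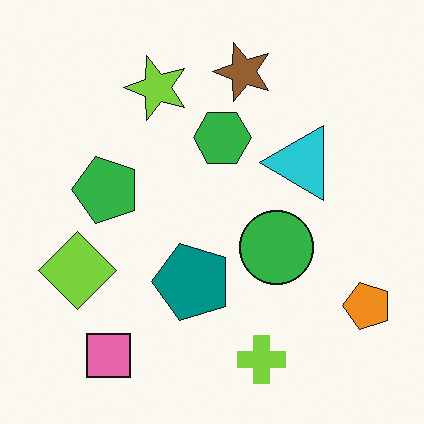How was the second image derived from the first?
The transformation is: rotated 90° counter-clockwise.

The orange pentagon sits in the bottom-left of the first image and the bottom-right of the second — consistent with a whole-image 90° counter-clockwise rotation.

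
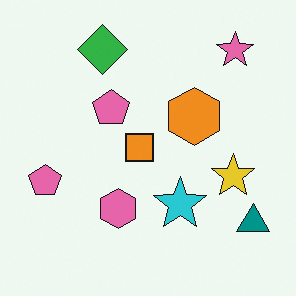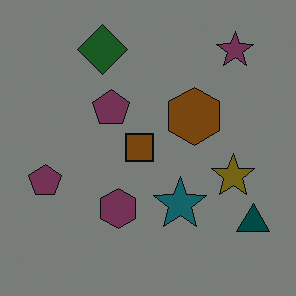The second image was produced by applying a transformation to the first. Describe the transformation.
It was noticeably darkened.

Every pixel — background and shapes alike — is uniformly darkened.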